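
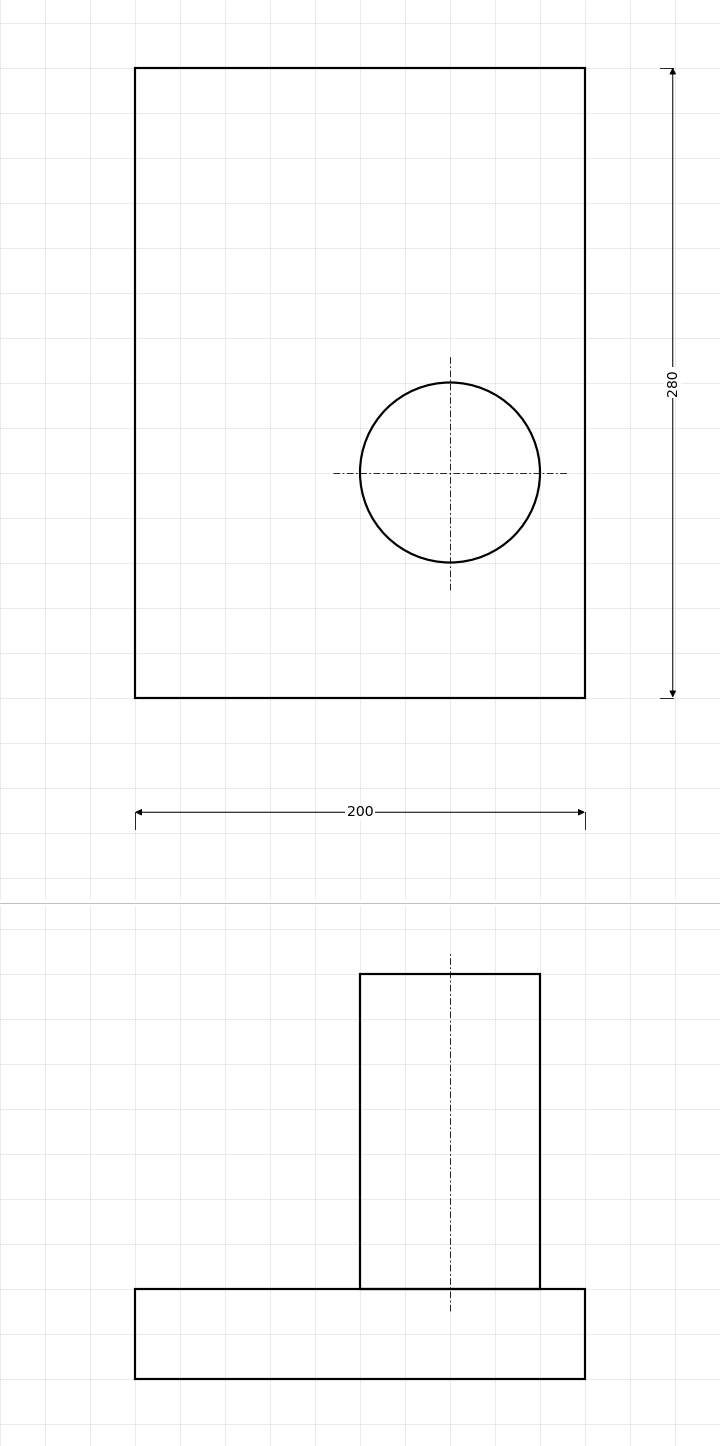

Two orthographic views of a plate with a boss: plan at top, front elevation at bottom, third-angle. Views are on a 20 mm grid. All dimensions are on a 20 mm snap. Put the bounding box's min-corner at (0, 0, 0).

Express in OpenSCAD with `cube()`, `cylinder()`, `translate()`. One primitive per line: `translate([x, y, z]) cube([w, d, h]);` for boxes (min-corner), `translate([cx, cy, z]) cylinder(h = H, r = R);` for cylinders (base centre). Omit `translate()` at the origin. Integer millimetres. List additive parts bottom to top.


cube([200, 280, 40]);
translate([140, 100, 40]) cylinder(h = 140, r = 40);


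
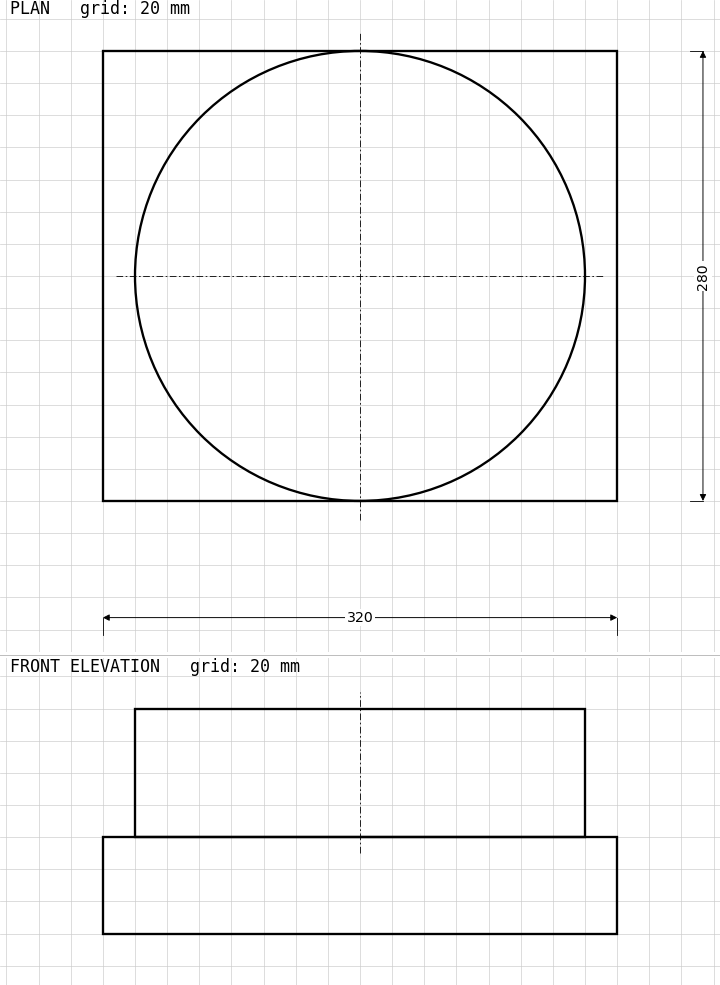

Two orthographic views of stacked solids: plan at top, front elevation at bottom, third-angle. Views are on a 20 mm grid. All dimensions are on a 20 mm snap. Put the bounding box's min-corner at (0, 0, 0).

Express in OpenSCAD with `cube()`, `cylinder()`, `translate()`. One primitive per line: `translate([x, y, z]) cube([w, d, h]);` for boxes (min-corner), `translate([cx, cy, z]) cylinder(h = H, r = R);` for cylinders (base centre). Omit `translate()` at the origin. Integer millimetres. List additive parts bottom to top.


cube([320, 280, 60]);
translate([160, 140, 60]) cylinder(h = 80, r = 140);


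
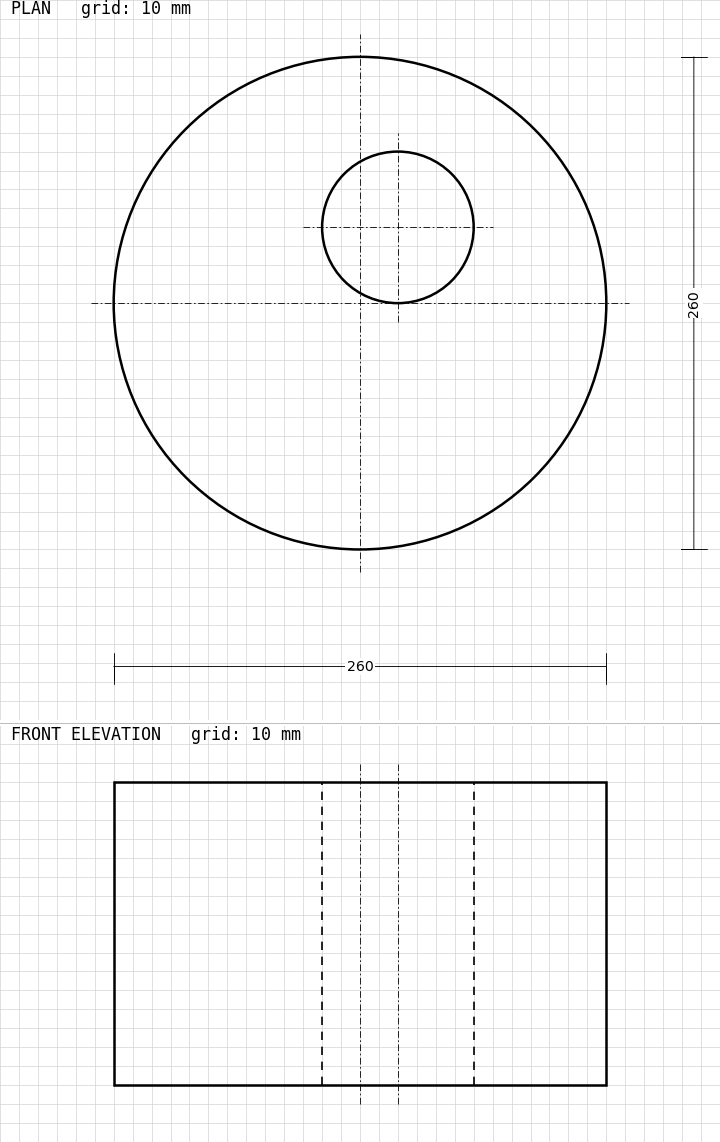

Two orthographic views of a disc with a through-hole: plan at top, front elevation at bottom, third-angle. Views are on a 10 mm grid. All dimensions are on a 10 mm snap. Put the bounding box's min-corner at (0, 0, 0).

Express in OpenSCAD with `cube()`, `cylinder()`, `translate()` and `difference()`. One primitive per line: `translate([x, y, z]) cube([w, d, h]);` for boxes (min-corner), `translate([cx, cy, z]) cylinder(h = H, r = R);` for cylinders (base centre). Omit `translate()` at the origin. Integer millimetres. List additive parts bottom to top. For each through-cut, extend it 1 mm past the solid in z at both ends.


difference() {
  translate([130, 130, 0]) cylinder(h = 160, r = 130);
  translate([150, 170, -1]) cylinder(h = 162, r = 40);
}


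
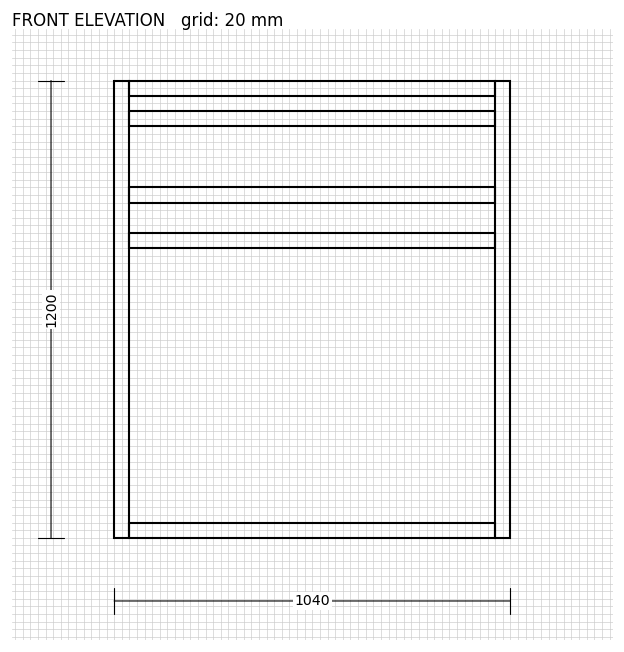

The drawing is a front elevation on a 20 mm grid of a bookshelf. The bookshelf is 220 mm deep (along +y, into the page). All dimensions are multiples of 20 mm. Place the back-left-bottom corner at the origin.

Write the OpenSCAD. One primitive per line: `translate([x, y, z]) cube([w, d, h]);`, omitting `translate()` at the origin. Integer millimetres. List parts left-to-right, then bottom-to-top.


cube([40, 220, 1200]);
translate([40, 0, 0]) cube([960, 220, 40]);
translate([40, 0, 760]) cube([960, 220, 40]);
translate([40, 0, 880]) cube([960, 220, 40]);
translate([40, 0, 1080]) cube([960, 220, 40]);
translate([40, 0, 1160]) cube([960, 220, 40]);
translate([1000, 0, 0]) cube([40, 220, 1200]);


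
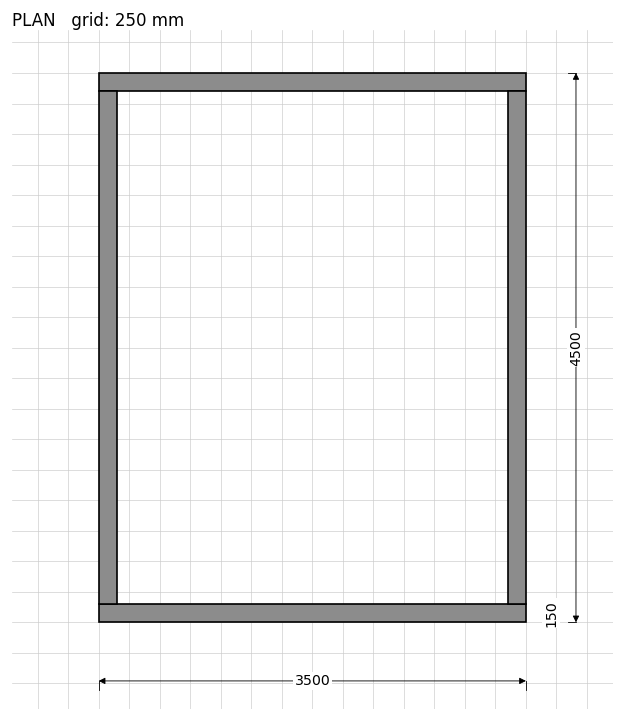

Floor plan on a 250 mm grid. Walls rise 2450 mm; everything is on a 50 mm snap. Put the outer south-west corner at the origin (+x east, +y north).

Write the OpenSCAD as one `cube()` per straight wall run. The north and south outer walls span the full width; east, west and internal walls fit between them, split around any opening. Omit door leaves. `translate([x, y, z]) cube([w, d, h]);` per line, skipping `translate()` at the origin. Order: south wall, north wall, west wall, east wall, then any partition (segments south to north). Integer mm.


cube([3500, 150, 2450]);
translate([0, 4350, 0]) cube([3500, 150, 2450]);
translate([0, 150, 0]) cube([150, 4200, 2450]);
translate([3350, 150, 0]) cube([150, 4200, 2450]);


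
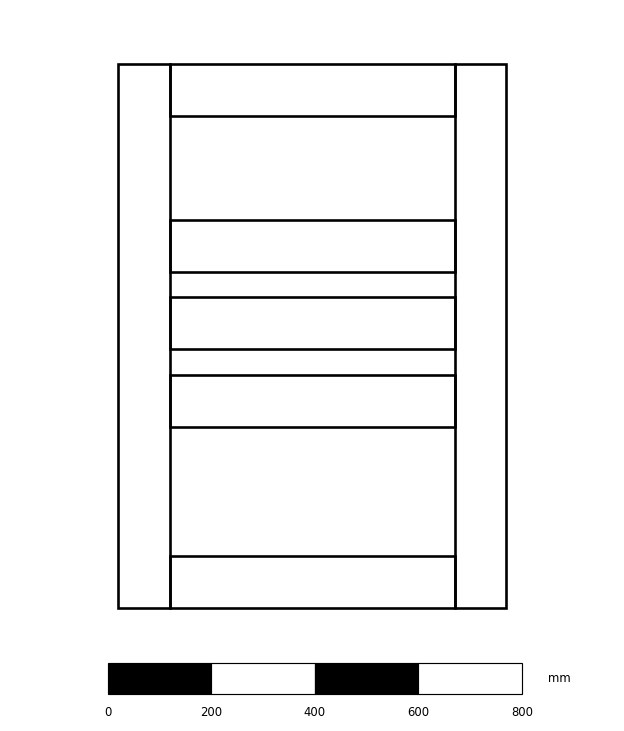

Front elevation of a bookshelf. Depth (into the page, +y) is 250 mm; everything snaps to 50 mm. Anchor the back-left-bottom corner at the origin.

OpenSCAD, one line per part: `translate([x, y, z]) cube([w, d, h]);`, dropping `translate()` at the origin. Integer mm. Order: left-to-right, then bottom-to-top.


cube([100, 250, 1050]);
translate([100, 0, 0]) cube([550, 250, 100]);
translate([100, 0, 350]) cube([550, 250, 100]);
translate([100, 0, 500]) cube([550, 250, 100]);
translate([100, 0, 650]) cube([550, 250, 100]);
translate([100, 0, 950]) cube([550, 250, 100]);
translate([650, 0, 0]) cube([100, 250, 1050]);


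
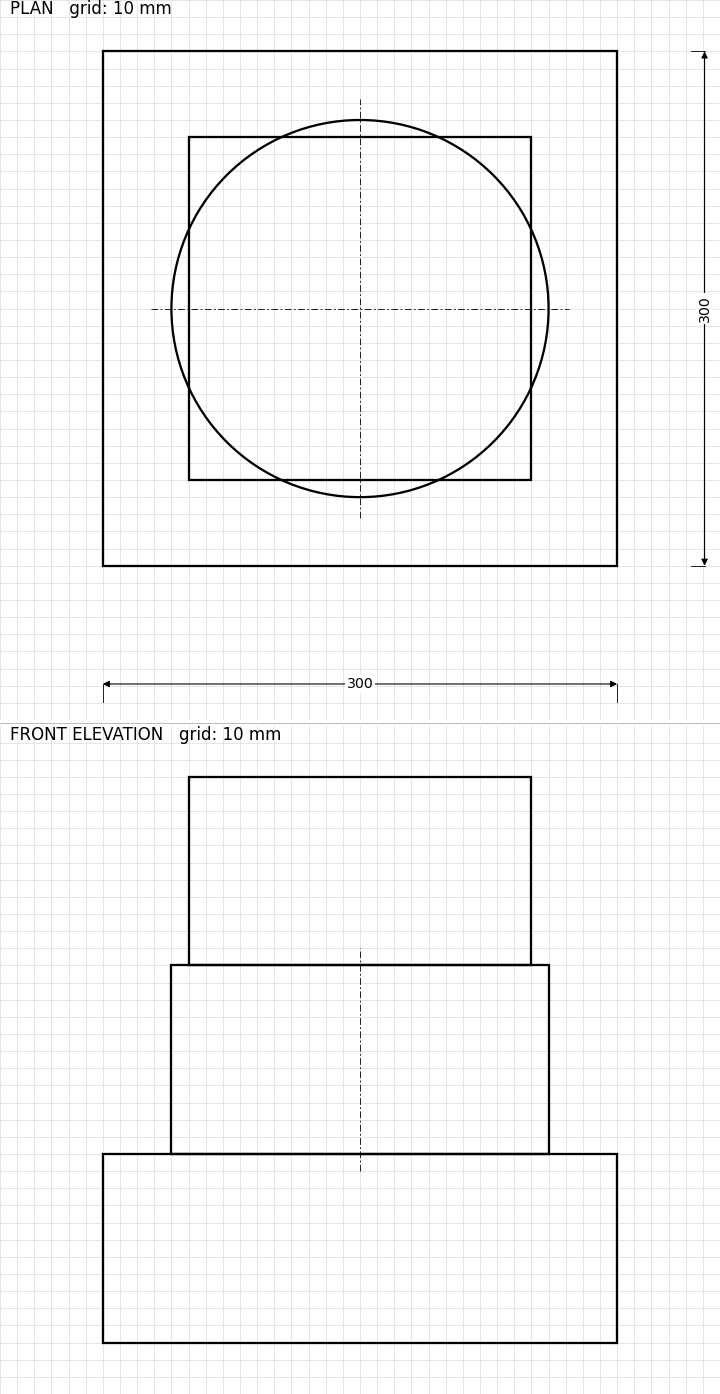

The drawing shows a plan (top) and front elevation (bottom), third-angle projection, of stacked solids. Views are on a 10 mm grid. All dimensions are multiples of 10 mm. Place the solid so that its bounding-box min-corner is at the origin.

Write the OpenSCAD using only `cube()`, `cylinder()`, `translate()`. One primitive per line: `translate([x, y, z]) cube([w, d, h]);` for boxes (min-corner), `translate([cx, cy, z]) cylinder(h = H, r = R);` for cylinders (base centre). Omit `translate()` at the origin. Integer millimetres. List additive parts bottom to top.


cube([300, 300, 110]);
translate([150, 150, 110]) cylinder(h = 110, r = 110);
translate([50, 50, 220]) cube([200, 200, 110]);


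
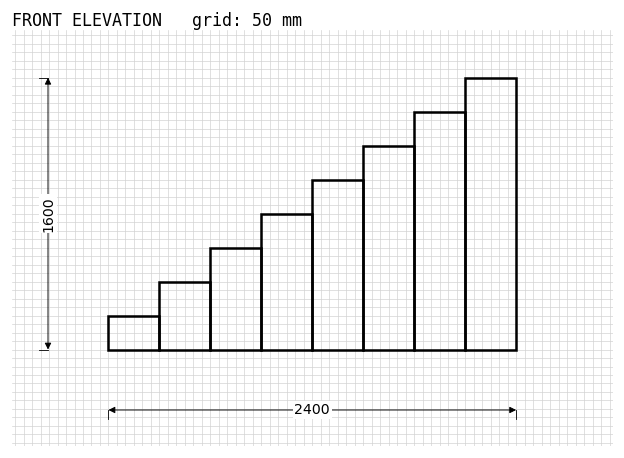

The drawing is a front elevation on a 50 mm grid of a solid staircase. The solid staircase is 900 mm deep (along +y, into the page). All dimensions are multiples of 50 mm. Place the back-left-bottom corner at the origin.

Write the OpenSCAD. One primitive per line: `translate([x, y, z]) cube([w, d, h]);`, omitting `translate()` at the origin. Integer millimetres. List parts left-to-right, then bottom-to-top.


cube([300, 900, 200]);
translate([300, 0, 0]) cube([300, 900, 400]);
translate([600, 0, 0]) cube([300, 900, 600]);
translate([900, 0, 0]) cube([300, 900, 800]);
translate([1200, 0, 0]) cube([300, 900, 1000]);
translate([1500, 0, 0]) cube([300, 900, 1200]);
translate([1800, 0, 0]) cube([300, 900, 1400]);
translate([2100, 0, 0]) cube([300, 900, 1600]);


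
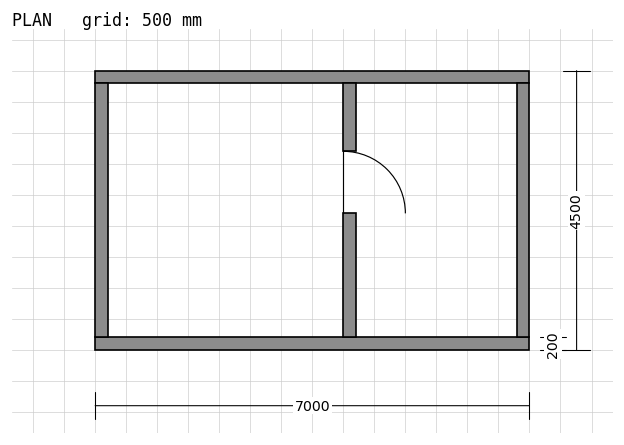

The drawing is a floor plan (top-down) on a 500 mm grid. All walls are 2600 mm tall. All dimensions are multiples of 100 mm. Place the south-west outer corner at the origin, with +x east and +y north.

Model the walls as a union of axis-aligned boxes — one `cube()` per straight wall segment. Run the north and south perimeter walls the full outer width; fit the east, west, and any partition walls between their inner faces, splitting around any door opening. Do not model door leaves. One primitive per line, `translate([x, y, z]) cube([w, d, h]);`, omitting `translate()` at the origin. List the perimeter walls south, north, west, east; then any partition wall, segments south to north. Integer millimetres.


cube([7000, 200, 2600]);
translate([0, 4300, 0]) cube([7000, 200, 2600]);
translate([0, 200, 0]) cube([200, 4100, 2600]);
translate([6800, 200, 0]) cube([200, 4100, 2600]);
translate([4000, 200, 0]) cube([200, 2000, 2600]);
translate([4000, 3200, 0]) cube([200, 1100, 2600]);


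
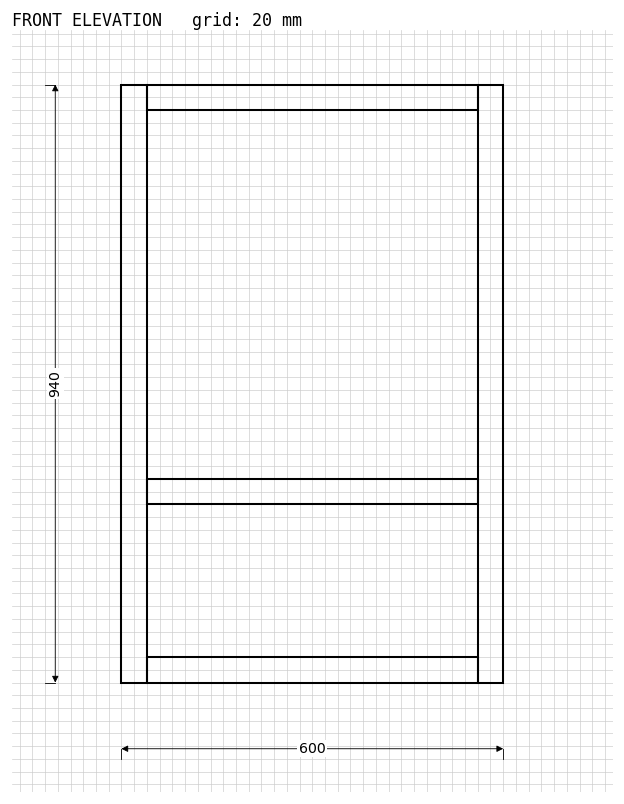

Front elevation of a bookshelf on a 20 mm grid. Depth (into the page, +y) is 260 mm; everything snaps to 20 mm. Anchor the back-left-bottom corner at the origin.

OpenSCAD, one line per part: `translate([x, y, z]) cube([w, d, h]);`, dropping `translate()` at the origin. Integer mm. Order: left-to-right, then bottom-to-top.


cube([40, 260, 940]);
translate([40, 0, 0]) cube([520, 260, 40]);
translate([40, 0, 280]) cube([520, 260, 40]);
translate([40, 0, 900]) cube([520, 260, 40]);
translate([560, 0, 0]) cube([40, 260, 940]);


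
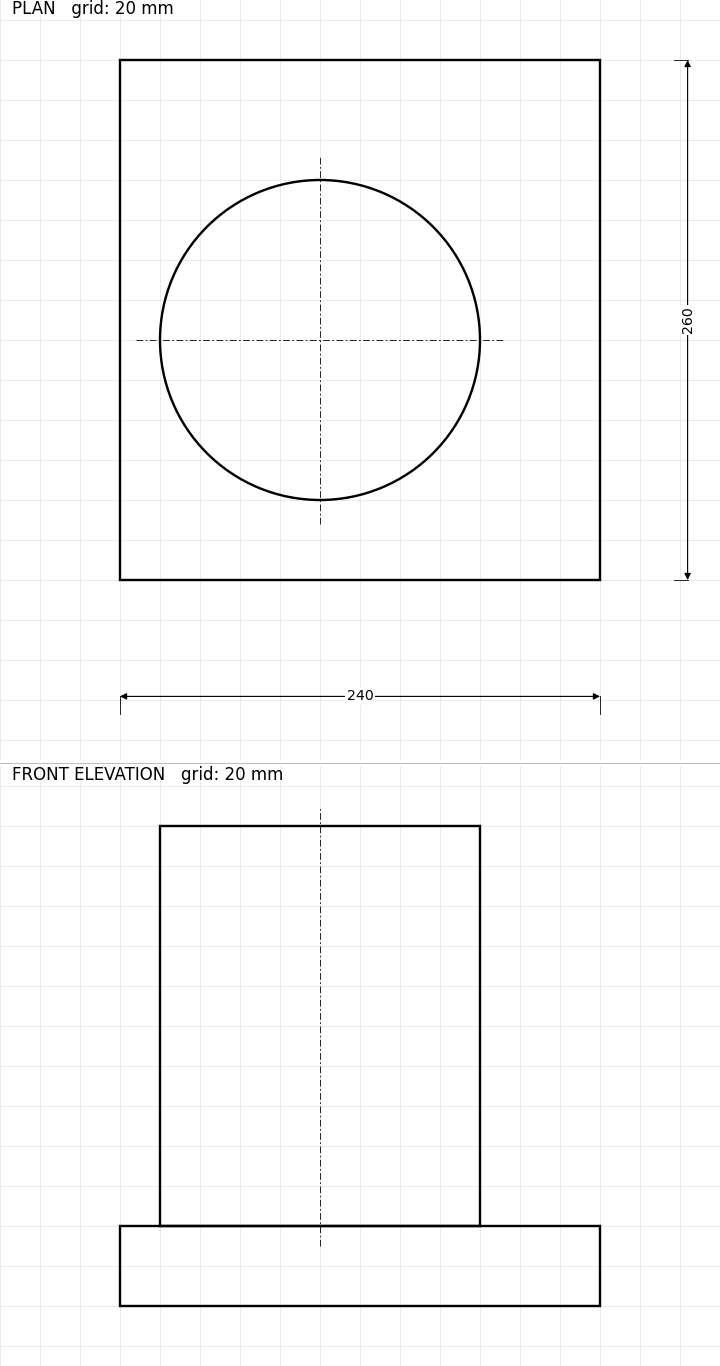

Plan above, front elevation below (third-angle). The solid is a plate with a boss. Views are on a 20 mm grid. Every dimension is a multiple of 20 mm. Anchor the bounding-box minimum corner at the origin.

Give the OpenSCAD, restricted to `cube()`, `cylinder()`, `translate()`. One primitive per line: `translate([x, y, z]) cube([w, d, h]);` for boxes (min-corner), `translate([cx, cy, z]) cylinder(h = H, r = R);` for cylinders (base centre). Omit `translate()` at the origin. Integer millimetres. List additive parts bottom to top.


cube([240, 260, 40]);
translate([100, 120, 40]) cylinder(h = 200, r = 80);


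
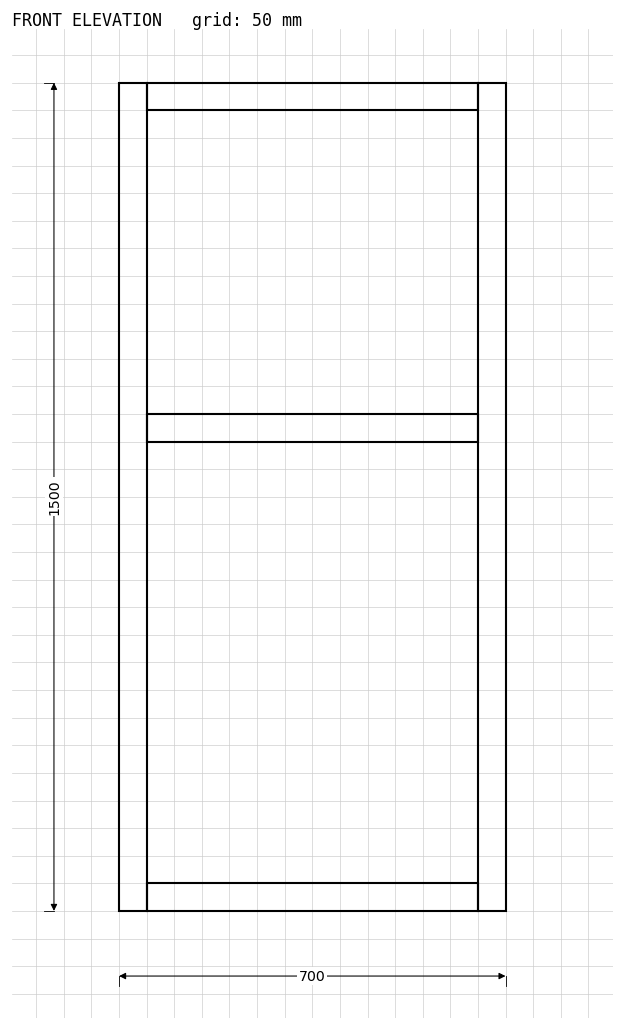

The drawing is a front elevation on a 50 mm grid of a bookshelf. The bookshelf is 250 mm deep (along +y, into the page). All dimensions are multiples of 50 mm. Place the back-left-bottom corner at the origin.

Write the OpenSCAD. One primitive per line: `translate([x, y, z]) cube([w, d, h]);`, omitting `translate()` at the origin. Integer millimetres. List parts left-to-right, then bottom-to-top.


cube([50, 250, 1500]);
translate([50, 0, 0]) cube([600, 250, 50]);
translate([50, 0, 850]) cube([600, 250, 50]);
translate([50, 0, 1450]) cube([600, 250, 50]);
translate([650, 0, 0]) cube([50, 250, 1500]);


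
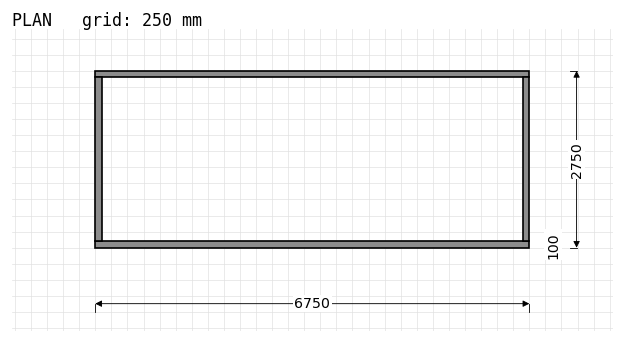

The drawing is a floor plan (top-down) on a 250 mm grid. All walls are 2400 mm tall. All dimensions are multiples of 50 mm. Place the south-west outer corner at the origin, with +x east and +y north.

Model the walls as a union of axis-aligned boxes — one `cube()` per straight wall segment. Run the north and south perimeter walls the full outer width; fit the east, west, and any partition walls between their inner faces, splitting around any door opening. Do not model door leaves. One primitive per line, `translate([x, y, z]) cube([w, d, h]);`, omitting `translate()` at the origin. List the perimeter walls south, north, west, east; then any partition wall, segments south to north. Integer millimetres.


cube([6750, 100, 2400]);
translate([0, 2650, 0]) cube([6750, 100, 2400]);
translate([0, 100, 0]) cube([100, 2550, 2400]);
translate([6650, 100, 0]) cube([100, 2550, 2400]);


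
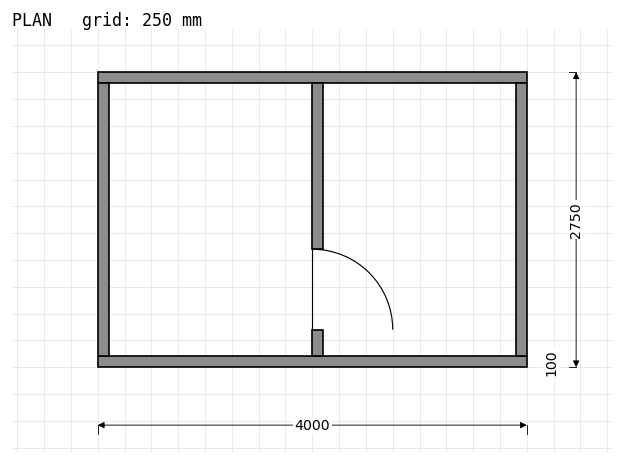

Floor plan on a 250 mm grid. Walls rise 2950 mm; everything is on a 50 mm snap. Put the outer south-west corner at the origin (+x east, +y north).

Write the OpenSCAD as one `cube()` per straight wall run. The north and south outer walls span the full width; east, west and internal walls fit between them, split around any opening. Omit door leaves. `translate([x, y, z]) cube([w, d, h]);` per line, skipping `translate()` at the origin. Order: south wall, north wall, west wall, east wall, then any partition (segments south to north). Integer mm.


cube([4000, 100, 2950]);
translate([0, 2650, 0]) cube([4000, 100, 2950]);
translate([0, 100, 0]) cube([100, 2550, 2950]);
translate([3900, 100, 0]) cube([100, 2550, 2950]);
translate([2000, 100, 0]) cube([100, 250, 2950]);
translate([2000, 1100, 0]) cube([100, 1550, 2950]);


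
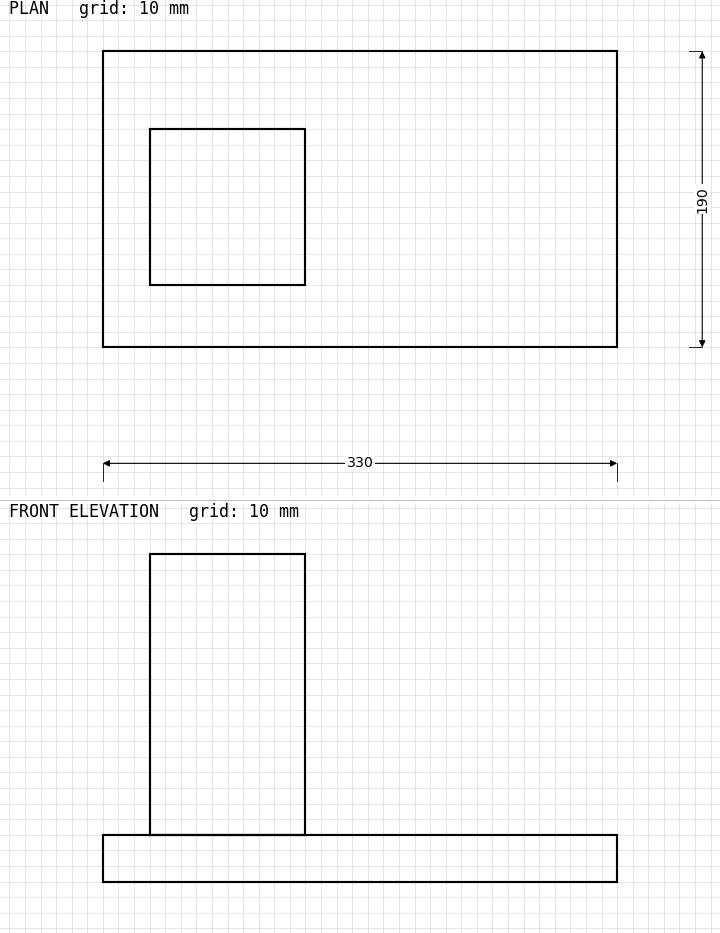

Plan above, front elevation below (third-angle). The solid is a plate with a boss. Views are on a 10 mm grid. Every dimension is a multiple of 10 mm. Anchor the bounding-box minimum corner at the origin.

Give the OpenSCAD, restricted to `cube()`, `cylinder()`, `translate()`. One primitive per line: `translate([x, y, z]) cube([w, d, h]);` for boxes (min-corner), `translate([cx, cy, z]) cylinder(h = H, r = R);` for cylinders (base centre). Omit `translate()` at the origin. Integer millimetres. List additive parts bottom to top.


cube([330, 190, 30]);
translate([30, 40, 30]) cube([100, 100, 180]);


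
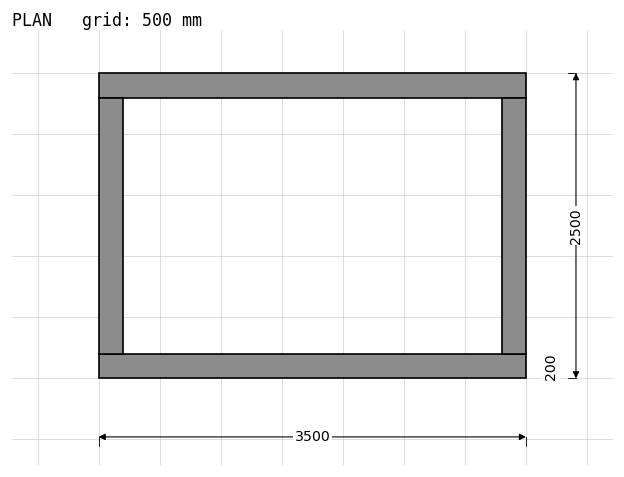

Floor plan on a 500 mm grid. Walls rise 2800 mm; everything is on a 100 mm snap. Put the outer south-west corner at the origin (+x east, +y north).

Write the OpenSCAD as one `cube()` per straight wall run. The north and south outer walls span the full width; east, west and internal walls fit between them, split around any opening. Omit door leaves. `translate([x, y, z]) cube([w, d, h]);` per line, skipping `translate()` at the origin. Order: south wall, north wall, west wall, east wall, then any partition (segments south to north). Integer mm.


cube([3500, 200, 2800]);
translate([0, 2300, 0]) cube([3500, 200, 2800]);
translate([0, 200, 0]) cube([200, 2100, 2800]);
translate([3300, 200, 0]) cube([200, 2100, 2800]);


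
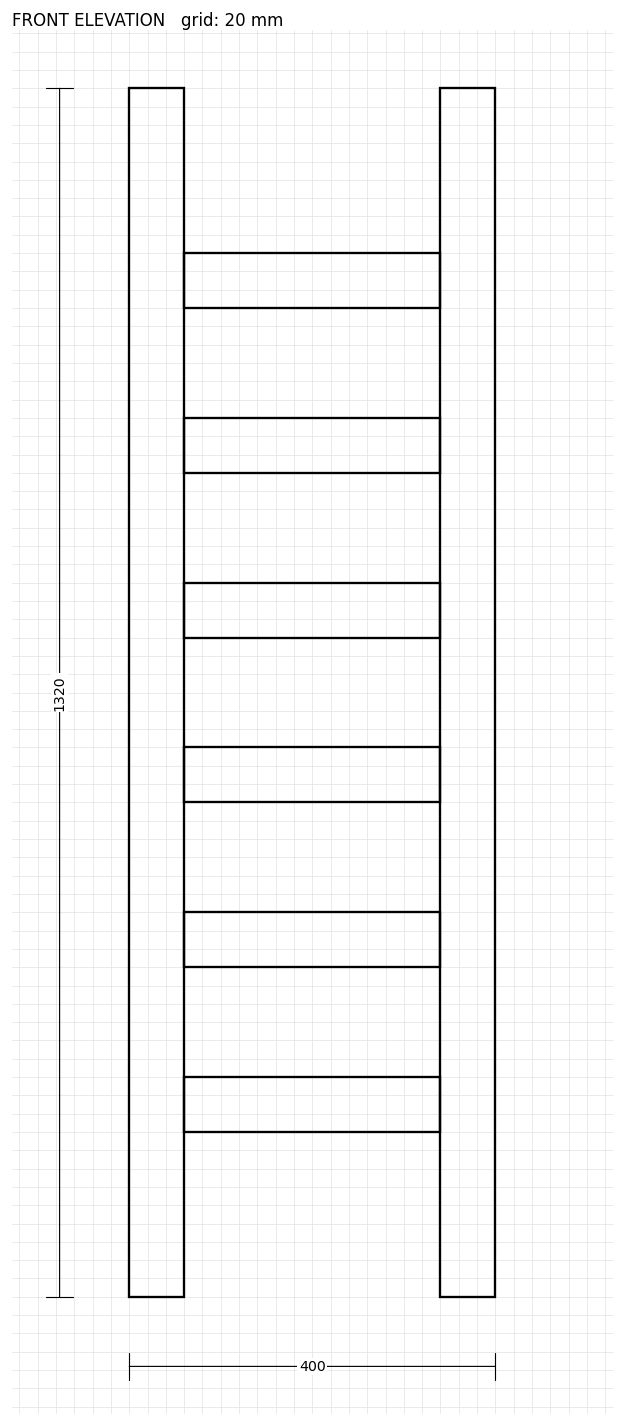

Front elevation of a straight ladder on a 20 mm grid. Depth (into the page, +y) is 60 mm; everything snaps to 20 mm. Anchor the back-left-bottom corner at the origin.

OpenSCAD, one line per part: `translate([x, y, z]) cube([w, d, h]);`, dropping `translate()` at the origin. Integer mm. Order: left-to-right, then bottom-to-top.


cube([60, 60, 1320]);
translate([60, 0, 180]) cube([280, 60, 60]);
translate([60, 0, 360]) cube([280, 60, 60]);
translate([60, 0, 540]) cube([280, 60, 60]);
translate([60, 0, 720]) cube([280, 60, 60]);
translate([60, 0, 900]) cube([280, 60, 60]);
translate([60, 0, 1080]) cube([280, 60, 60]);
translate([340, 0, 0]) cube([60, 60, 1320]);


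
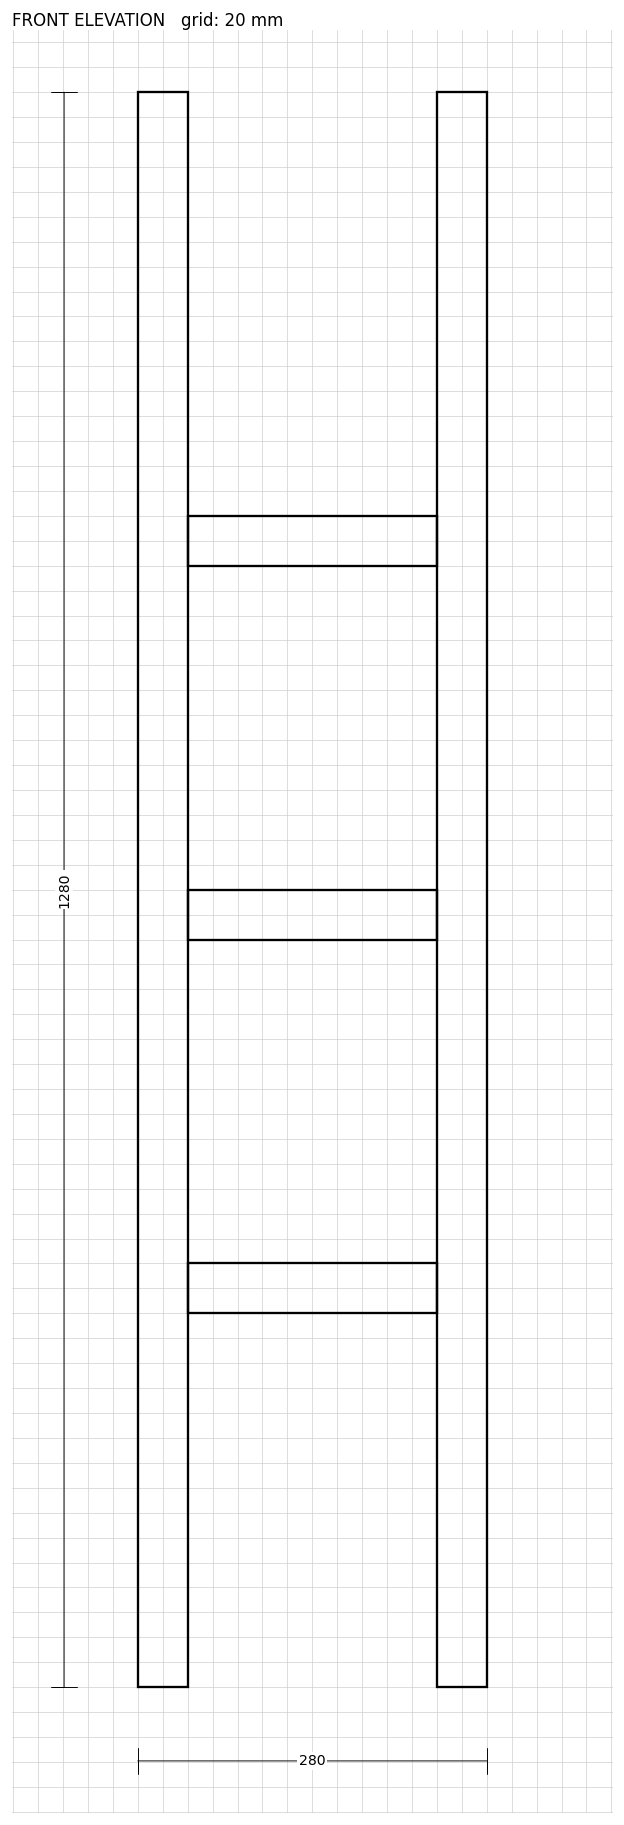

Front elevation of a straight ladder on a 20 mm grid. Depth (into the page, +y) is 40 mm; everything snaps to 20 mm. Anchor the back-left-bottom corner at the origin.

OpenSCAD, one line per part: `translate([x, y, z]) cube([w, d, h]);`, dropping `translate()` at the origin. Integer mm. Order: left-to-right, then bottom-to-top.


cube([40, 40, 1280]);
translate([40, 0, 300]) cube([200, 40, 40]);
translate([40, 0, 600]) cube([200, 40, 40]);
translate([40, 0, 900]) cube([200, 40, 40]);
translate([240, 0, 0]) cube([40, 40, 1280]);


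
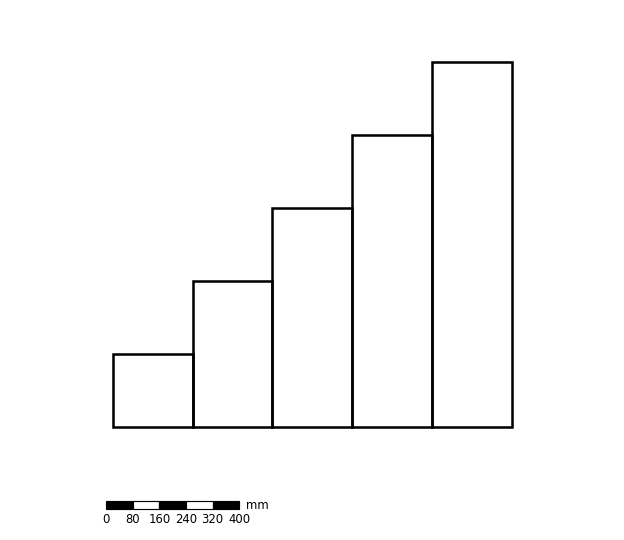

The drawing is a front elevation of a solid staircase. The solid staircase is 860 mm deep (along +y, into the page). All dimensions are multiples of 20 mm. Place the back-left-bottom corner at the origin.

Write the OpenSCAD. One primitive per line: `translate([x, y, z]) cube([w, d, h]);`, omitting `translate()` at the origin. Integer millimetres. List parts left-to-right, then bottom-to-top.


cube([240, 860, 220]);
translate([240, 0, 0]) cube([240, 860, 440]);
translate([480, 0, 0]) cube([240, 860, 660]);
translate([720, 0, 0]) cube([240, 860, 880]);
translate([960, 0, 0]) cube([240, 860, 1100]);


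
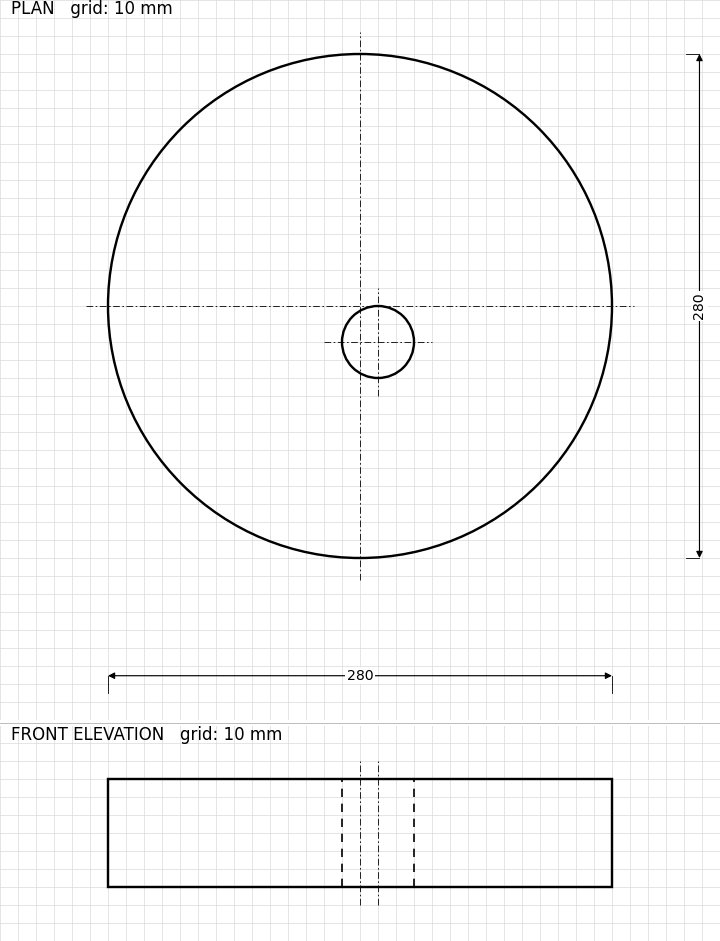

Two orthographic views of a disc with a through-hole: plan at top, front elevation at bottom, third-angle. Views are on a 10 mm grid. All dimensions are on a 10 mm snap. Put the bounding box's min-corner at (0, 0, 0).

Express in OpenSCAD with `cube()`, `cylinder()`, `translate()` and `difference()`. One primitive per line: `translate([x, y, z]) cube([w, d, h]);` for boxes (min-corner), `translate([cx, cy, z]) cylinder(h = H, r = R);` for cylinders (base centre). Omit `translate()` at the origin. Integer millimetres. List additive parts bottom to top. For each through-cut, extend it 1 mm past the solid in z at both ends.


difference() {
  translate([140, 140, 0]) cylinder(h = 60, r = 140);
  translate([150, 120, -1]) cylinder(h = 62, r = 20);
}


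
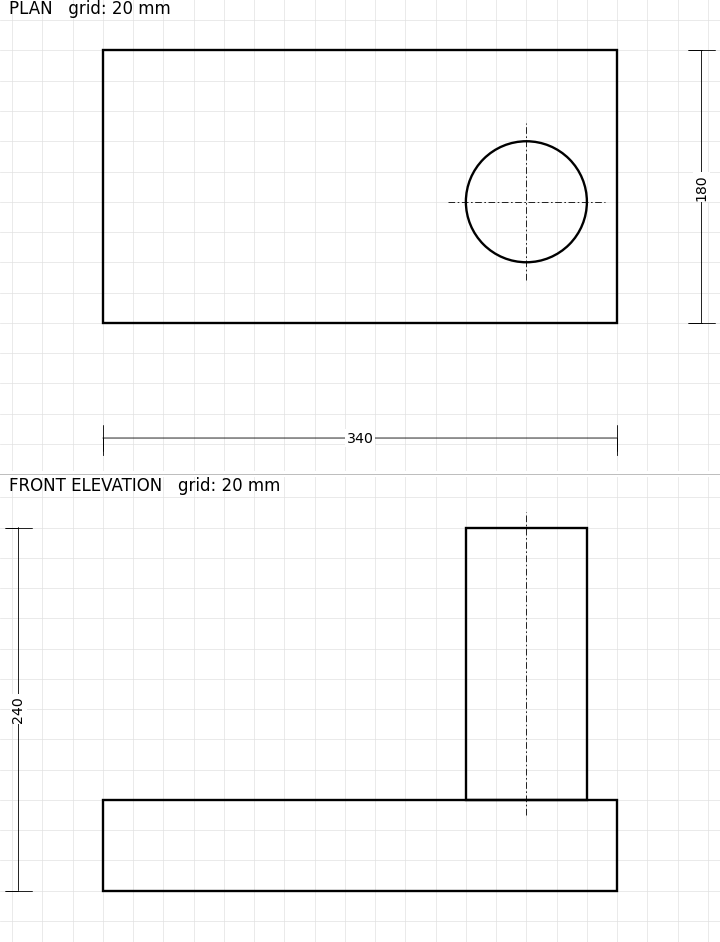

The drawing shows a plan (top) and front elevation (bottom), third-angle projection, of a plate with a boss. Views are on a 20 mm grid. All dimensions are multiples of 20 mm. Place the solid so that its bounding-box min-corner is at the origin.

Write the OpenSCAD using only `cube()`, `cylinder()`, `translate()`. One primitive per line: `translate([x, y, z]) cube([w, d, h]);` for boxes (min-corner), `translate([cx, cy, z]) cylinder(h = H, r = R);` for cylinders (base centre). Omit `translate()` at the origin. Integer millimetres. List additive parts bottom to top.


cube([340, 180, 60]);
translate([280, 80, 60]) cylinder(h = 180, r = 40);


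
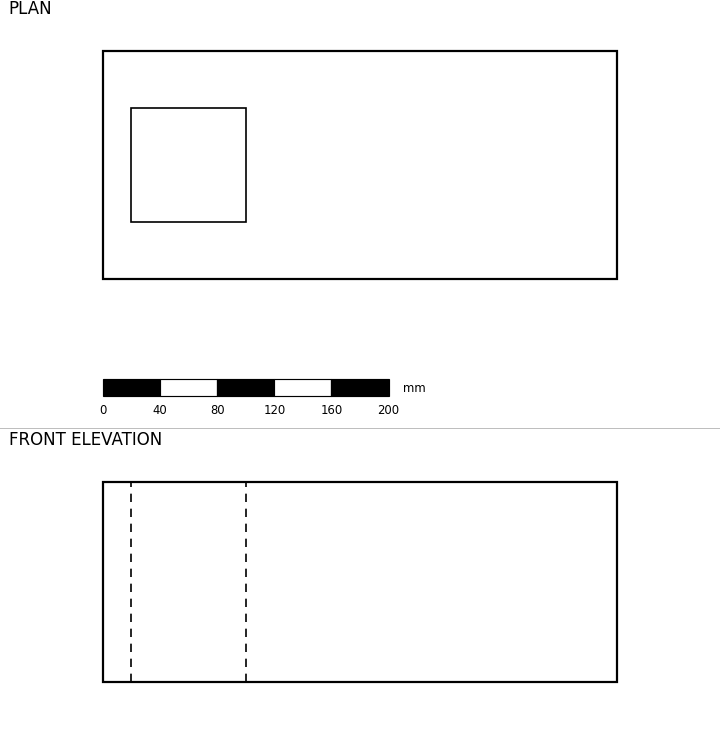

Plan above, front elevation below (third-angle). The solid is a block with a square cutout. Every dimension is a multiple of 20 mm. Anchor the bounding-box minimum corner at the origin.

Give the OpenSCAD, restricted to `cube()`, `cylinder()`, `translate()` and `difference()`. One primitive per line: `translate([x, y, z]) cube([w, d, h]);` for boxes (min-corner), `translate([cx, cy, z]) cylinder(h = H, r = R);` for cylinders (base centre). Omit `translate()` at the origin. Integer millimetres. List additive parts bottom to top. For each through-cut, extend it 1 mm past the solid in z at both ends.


difference() {
  cube([360, 160, 140]);
  translate([20, 40, -1]) cube([80, 80, 142]);
}


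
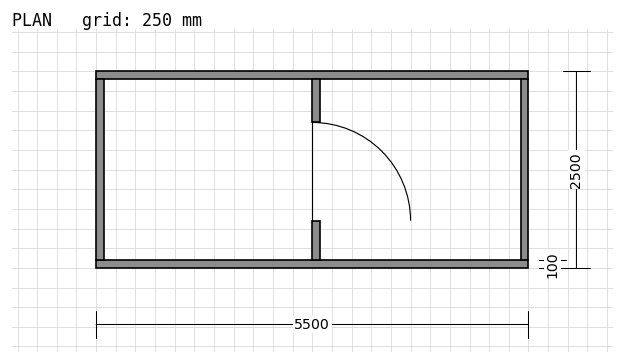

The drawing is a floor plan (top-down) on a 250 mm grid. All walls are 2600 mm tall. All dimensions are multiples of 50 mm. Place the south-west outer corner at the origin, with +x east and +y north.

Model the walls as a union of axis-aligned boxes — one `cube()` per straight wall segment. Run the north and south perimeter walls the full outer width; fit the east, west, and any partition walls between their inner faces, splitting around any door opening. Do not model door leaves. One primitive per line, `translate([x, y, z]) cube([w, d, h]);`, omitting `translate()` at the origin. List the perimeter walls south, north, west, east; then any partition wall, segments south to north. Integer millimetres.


cube([5500, 100, 2600]);
translate([0, 2400, 0]) cube([5500, 100, 2600]);
translate([0, 100, 0]) cube([100, 2300, 2600]);
translate([5400, 100, 0]) cube([100, 2300, 2600]);
translate([2750, 100, 0]) cube([100, 500, 2600]);
translate([2750, 1850, 0]) cube([100, 550, 2600]);


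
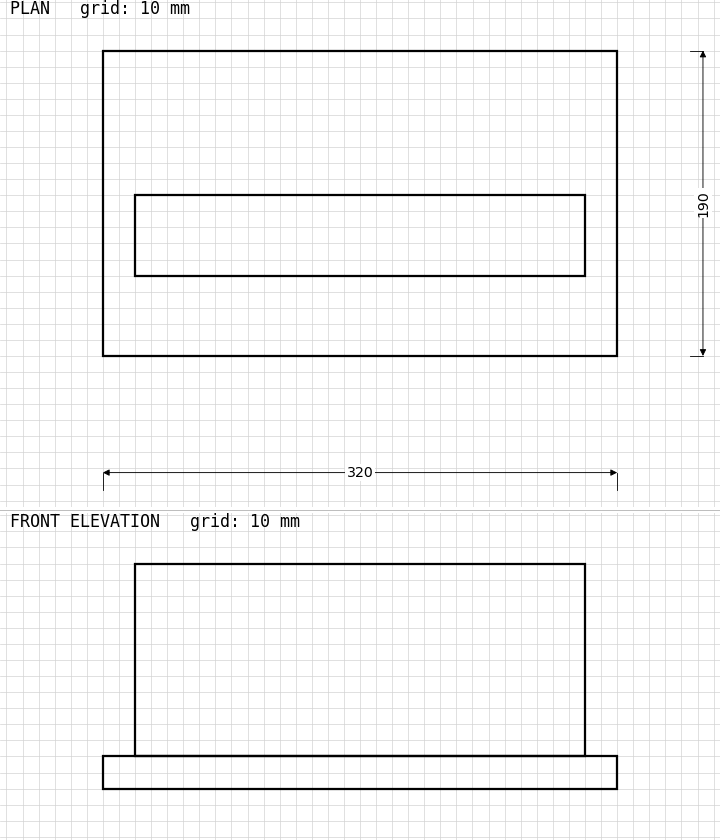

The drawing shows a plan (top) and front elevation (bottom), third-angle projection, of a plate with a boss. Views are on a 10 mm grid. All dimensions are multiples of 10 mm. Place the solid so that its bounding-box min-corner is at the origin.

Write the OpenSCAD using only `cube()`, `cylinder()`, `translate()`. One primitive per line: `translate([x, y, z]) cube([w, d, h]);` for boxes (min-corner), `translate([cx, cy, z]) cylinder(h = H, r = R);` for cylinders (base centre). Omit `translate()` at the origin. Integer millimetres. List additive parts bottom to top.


cube([320, 190, 20]);
translate([20, 50, 20]) cube([280, 50, 120]);


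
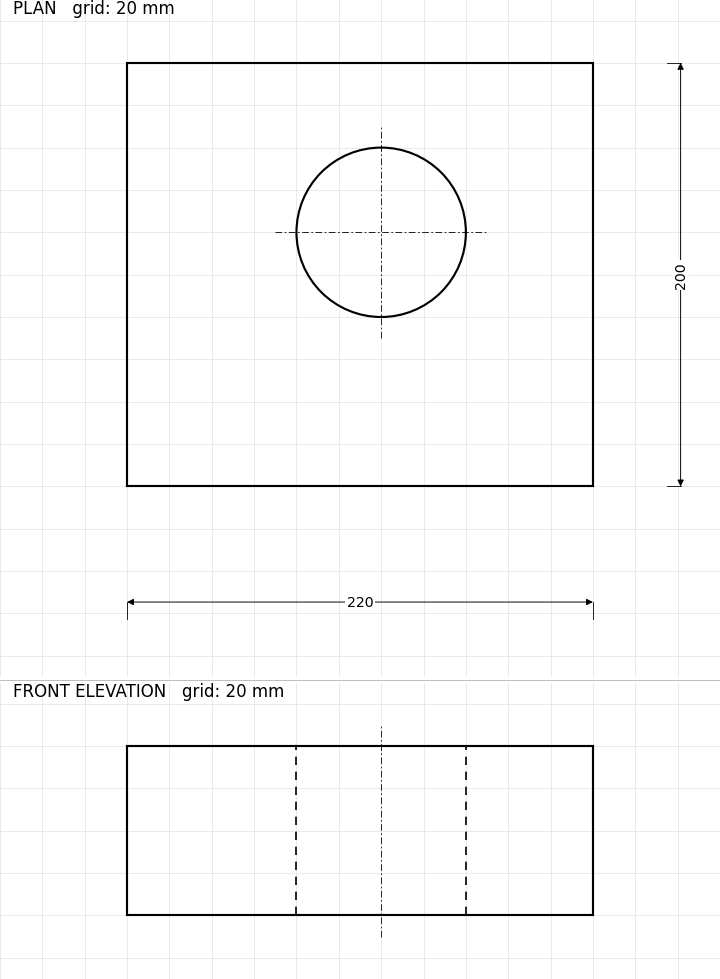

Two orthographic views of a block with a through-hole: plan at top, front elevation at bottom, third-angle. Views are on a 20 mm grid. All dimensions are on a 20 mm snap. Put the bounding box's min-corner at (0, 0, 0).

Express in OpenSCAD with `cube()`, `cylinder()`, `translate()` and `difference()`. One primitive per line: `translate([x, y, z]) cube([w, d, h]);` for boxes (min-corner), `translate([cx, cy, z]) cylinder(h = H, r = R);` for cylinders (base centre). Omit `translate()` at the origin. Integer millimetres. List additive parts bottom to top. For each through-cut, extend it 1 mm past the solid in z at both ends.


difference() {
  cube([220, 200, 80]);
  translate([120, 120, -1]) cylinder(h = 82, r = 40);
}


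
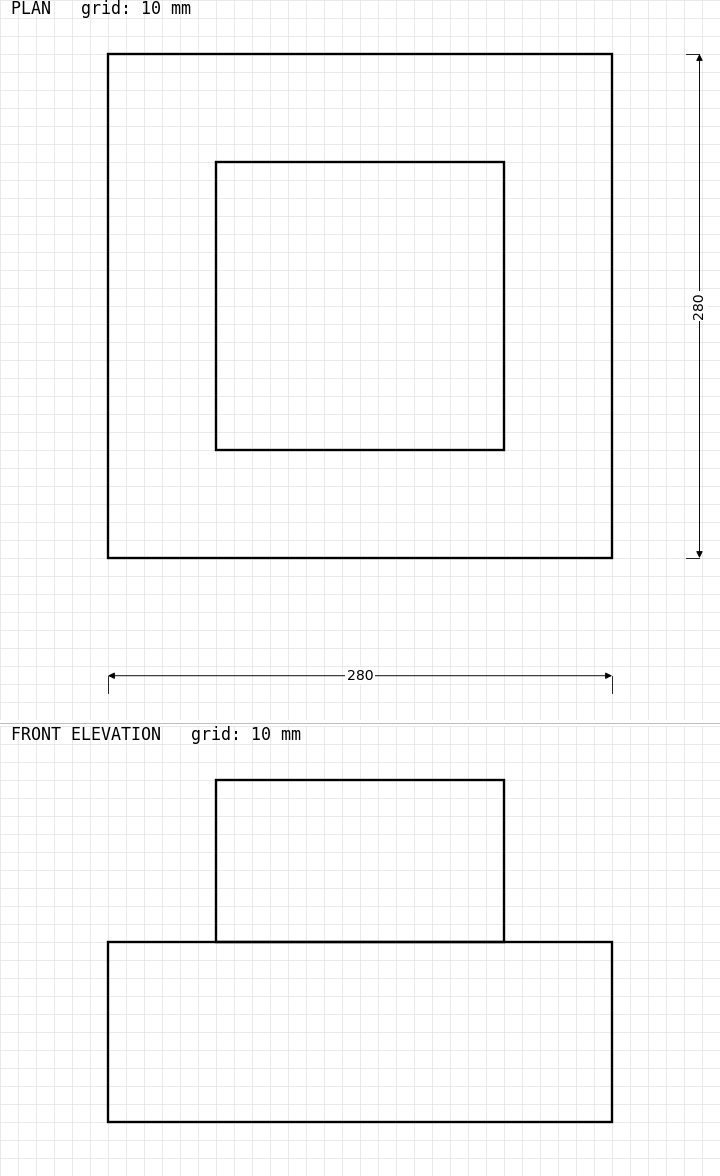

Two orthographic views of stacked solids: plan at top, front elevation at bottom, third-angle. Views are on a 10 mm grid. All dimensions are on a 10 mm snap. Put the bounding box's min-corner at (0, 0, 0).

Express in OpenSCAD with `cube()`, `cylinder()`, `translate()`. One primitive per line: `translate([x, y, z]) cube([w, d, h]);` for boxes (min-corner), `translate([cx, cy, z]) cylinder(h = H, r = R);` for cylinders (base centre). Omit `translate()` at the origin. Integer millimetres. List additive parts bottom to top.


cube([280, 280, 100]);
translate([60, 60, 100]) cube([160, 160, 90]);


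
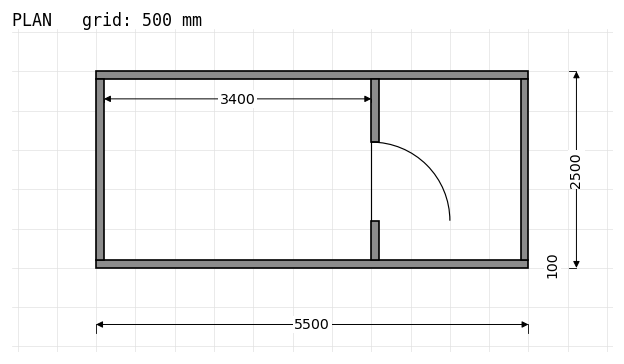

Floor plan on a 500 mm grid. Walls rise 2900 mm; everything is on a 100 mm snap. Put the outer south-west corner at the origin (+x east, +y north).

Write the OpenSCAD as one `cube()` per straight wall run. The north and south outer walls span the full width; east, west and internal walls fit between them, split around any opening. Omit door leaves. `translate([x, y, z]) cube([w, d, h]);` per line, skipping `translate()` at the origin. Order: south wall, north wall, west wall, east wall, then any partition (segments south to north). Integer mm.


cube([5500, 100, 2900]);
translate([0, 2400, 0]) cube([5500, 100, 2900]);
translate([0, 100, 0]) cube([100, 2300, 2900]);
translate([5400, 100, 0]) cube([100, 2300, 2900]);
translate([3500, 100, 0]) cube([100, 500, 2900]);
translate([3500, 1600, 0]) cube([100, 800, 2900]);


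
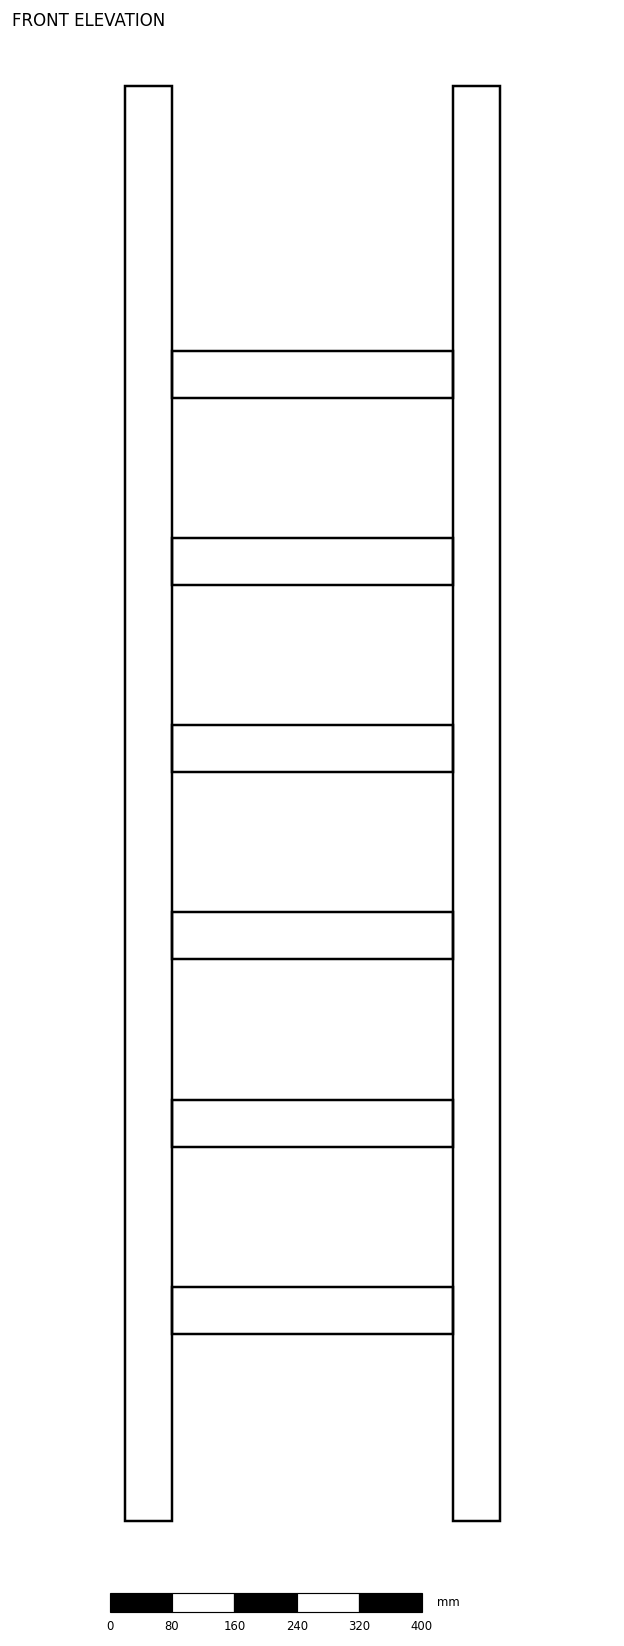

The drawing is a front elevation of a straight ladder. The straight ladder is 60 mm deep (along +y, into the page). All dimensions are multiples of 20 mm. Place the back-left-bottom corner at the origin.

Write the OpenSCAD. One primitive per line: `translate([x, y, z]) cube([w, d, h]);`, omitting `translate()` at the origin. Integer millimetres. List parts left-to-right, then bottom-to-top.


cube([60, 60, 1840]);
translate([60, 0, 240]) cube([360, 60, 60]);
translate([60, 0, 480]) cube([360, 60, 60]);
translate([60, 0, 720]) cube([360, 60, 60]);
translate([60, 0, 960]) cube([360, 60, 60]);
translate([60, 0, 1200]) cube([360, 60, 60]);
translate([60, 0, 1440]) cube([360, 60, 60]);
translate([420, 0, 0]) cube([60, 60, 1840]);


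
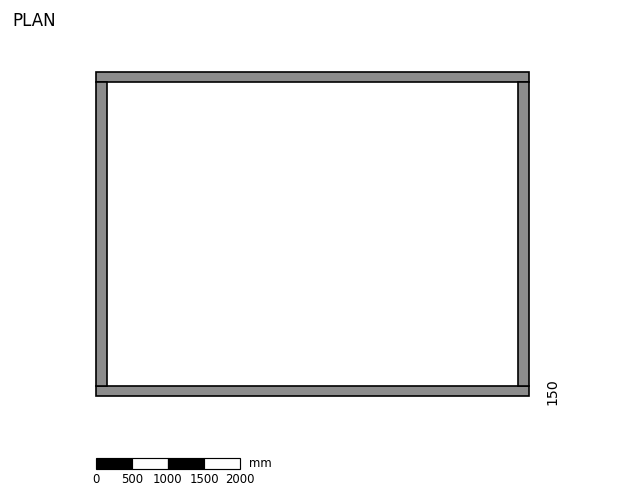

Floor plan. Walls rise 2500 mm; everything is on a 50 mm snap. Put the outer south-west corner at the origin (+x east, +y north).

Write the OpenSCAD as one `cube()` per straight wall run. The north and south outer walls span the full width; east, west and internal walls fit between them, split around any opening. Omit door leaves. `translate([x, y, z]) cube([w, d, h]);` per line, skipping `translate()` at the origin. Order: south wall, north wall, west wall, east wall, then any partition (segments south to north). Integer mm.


cube([6000, 150, 2500]);
translate([0, 4350, 0]) cube([6000, 150, 2500]);
translate([0, 150, 0]) cube([150, 4200, 2500]);
translate([5850, 150, 0]) cube([150, 4200, 2500]);


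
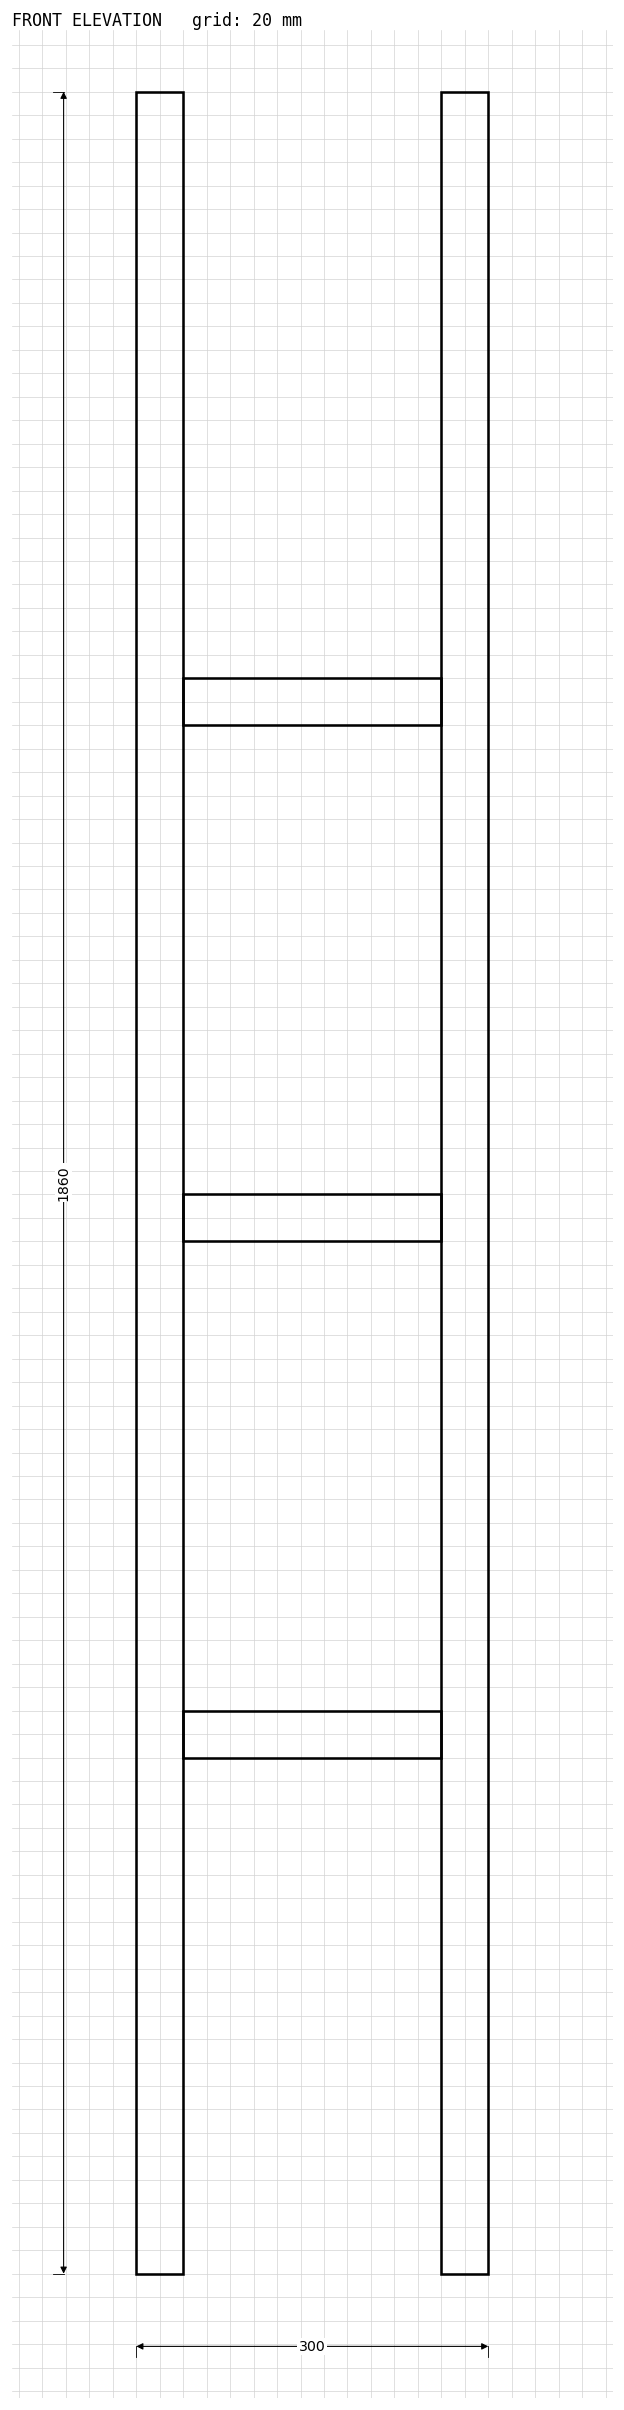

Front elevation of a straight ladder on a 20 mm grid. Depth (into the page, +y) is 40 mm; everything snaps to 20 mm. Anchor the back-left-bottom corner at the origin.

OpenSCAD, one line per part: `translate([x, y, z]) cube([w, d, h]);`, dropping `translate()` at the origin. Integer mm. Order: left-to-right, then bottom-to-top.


cube([40, 40, 1860]);
translate([40, 0, 440]) cube([220, 40, 40]);
translate([40, 0, 880]) cube([220, 40, 40]);
translate([40, 0, 1320]) cube([220, 40, 40]);
translate([260, 0, 0]) cube([40, 40, 1860]);


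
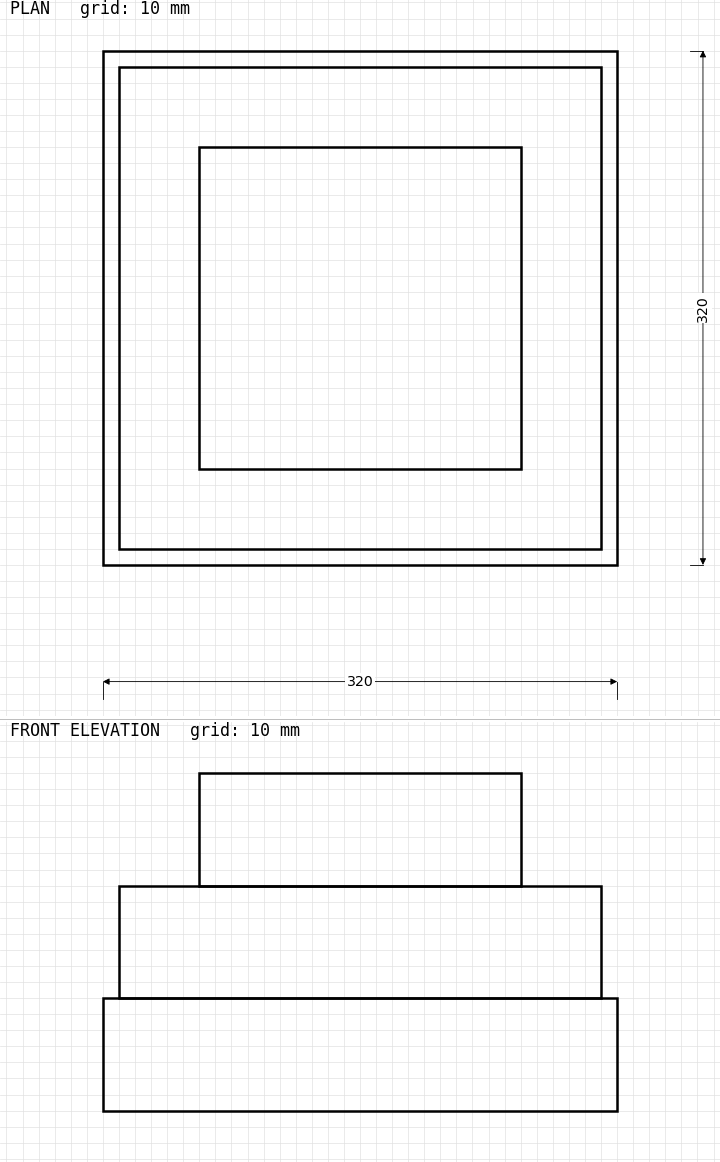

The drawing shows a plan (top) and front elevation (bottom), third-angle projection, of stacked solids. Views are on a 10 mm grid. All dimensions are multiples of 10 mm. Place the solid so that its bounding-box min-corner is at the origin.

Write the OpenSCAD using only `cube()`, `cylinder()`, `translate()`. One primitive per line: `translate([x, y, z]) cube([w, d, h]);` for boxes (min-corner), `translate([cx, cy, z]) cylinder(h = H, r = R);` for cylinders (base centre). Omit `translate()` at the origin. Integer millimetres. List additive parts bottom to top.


cube([320, 320, 70]);
translate([10, 10, 70]) cube([300, 300, 70]);
translate([60, 60, 140]) cube([200, 200, 70]);


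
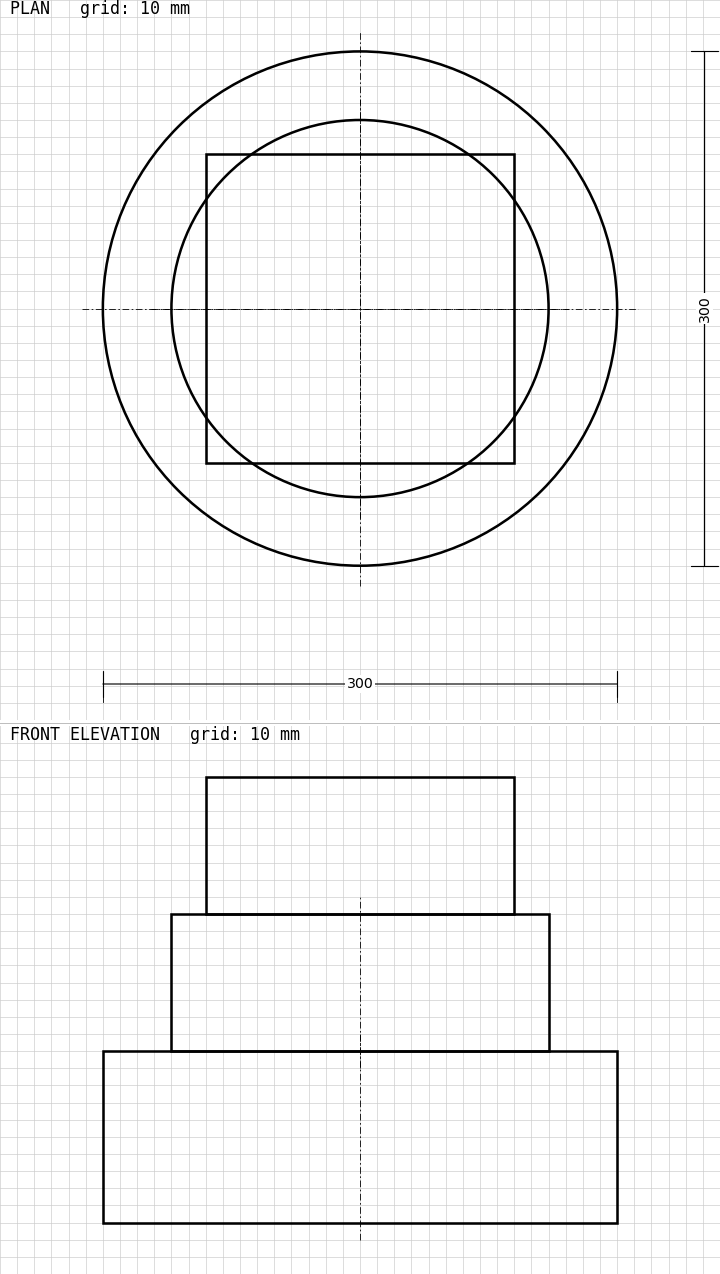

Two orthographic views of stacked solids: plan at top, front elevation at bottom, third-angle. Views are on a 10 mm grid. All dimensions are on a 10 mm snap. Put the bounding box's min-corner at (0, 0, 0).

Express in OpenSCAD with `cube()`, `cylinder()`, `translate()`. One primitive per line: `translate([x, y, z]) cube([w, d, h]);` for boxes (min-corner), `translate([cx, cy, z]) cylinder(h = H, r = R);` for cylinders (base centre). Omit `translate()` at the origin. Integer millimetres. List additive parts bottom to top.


translate([150, 150, 0]) cylinder(h = 100, r = 150);
translate([150, 150, 100]) cylinder(h = 80, r = 110);
translate([60, 60, 180]) cube([180, 180, 80]);


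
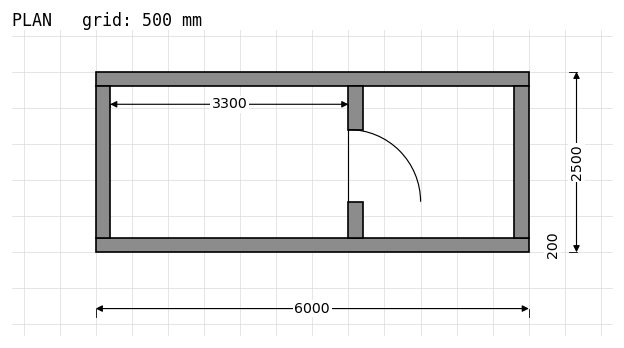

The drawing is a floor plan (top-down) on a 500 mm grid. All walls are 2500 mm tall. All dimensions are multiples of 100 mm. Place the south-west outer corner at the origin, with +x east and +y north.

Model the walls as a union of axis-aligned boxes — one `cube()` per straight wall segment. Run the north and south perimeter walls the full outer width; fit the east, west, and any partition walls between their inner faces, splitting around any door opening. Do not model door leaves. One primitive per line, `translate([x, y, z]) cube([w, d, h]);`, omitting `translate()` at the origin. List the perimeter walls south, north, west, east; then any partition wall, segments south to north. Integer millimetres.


cube([6000, 200, 2500]);
translate([0, 2300, 0]) cube([6000, 200, 2500]);
translate([0, 200, 0]) cube([200, 2100, 2500]);
translate([5800, 200, 0]) cube([200, 2100, 2500]);
translate([3500, 200, 0]) cube([200, 500, 2500]);
translate([3500, 1700, 0]) cube([200, 600, 2500]);


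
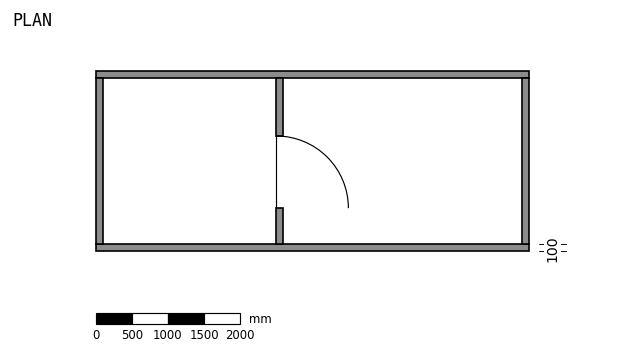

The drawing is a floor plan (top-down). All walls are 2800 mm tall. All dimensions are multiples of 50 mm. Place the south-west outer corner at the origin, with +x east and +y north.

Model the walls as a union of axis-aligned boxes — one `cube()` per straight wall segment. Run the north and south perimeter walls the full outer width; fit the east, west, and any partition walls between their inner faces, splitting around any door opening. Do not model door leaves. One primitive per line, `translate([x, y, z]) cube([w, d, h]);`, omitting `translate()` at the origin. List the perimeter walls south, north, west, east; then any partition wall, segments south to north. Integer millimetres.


cube([6000, 100, 2800]);
translate([0, 2400, 0]) cube([6000, 100, 2800]);
translate([0, 100, 0]) cube([100, 2300, 2800]);
translate([5900, 100, 0]) cube([100, 2300, 2800]);
translate([2500, 100, 0]) cube([100, 500, 2800]);
translate([2500, 1600, 0]) cube([100, 800, 2800]);


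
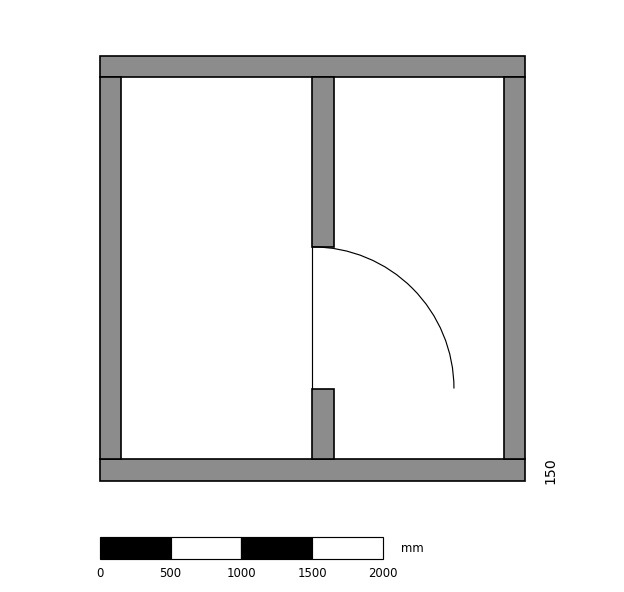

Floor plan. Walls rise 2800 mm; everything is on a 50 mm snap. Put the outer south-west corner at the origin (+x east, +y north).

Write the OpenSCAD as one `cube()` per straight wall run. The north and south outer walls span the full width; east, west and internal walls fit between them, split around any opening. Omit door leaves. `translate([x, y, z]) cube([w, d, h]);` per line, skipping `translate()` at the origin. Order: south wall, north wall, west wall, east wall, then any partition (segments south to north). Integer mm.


cube([3000, 150, 2800]);
translate([0, 2850, 0]) cube([3000, 150, 2800]);
translate([0, 150, 0]) cube([150, 2700, 2800]);
translate([2850, 150, 0]) cube([150, 2700, 2800]);
translate([1500, 150, 0]) cube([150, 500, 2800]);
translate([1500, 1650, 0]) cube([150, 1200, 2800]);


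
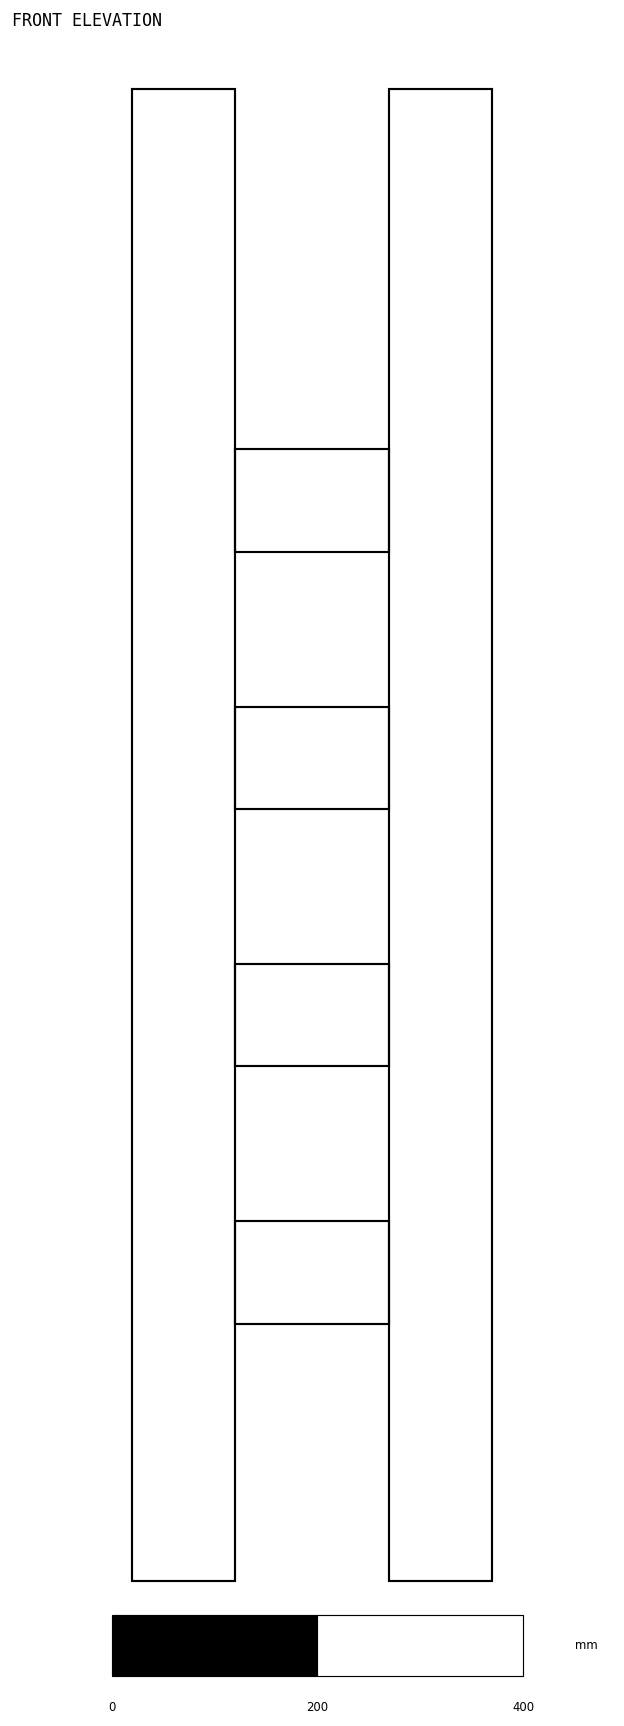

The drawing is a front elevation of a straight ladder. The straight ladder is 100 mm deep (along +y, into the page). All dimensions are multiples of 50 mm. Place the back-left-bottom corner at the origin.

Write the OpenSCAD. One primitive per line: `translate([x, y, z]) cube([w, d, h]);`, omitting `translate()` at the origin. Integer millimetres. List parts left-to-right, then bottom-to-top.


cube([100, 100, 1450]);
translate([100, 0, 250]) cube([150, 100, 100]);
translate([100, 0, 500]) cube([150, 100, 100]);
translate([100, 0, 750]) cube([150, 100, 100]);
translate([100, 0, 1000]) cube([150, 100, 100]);
translate([250, 0, 0]) cube([100, 100, 1450]);
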